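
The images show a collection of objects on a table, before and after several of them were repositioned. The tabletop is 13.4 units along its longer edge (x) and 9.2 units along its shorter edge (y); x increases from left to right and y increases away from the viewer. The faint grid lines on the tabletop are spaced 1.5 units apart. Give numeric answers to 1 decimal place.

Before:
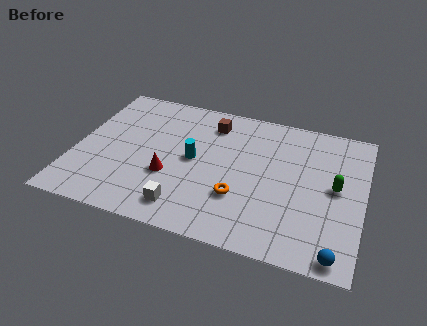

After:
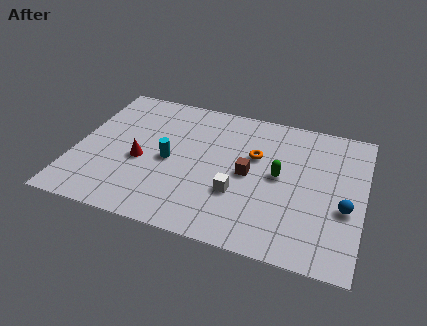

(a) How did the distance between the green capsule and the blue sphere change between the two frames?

-0.7

They were about 4.0 units apart before and 3.3 after — 0.7 units closer together.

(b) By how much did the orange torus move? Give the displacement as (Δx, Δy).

(0.5, 2.9)

The orange torus started near (7.8, 2.9) and ended near (8.3, 5.8).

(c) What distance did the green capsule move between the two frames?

2.6

The green capsule was near (12.1, 4.8) before and (9.5, 4.8) after, so it travelled √(2.6² + 0.0²) ≈ 2.6 units.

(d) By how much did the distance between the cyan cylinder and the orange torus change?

+1.3

They were about 2.9 units apart before and 4.2 after — 1.3 units further apart.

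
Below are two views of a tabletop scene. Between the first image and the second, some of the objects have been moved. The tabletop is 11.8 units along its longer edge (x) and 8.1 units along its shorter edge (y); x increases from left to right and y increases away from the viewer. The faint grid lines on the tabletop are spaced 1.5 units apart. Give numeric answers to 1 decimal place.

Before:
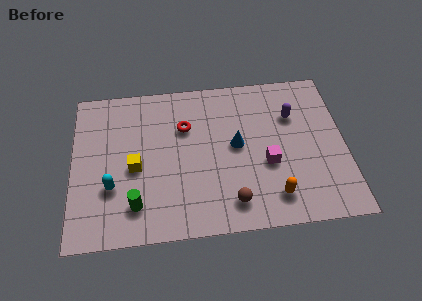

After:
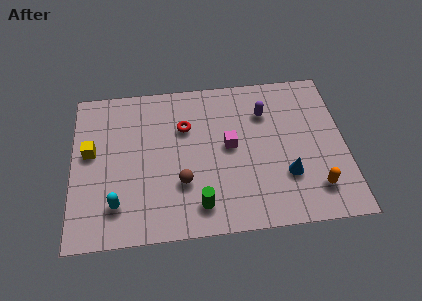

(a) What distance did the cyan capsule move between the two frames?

0.9

The cyan capsule moved from about (1.7, 2.7) to (1.9, 1.8), a distance of √(0.2² + 0.9²) ≈ 0.9.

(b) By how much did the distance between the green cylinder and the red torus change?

-0.3

They were about 4.4 units apart before and 4.1 after — 0.3 units closer together.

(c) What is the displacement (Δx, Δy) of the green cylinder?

(2.7, -0.3)

The green cylinder started near (2.7, 1.7) and ended near (5.4, 1.4).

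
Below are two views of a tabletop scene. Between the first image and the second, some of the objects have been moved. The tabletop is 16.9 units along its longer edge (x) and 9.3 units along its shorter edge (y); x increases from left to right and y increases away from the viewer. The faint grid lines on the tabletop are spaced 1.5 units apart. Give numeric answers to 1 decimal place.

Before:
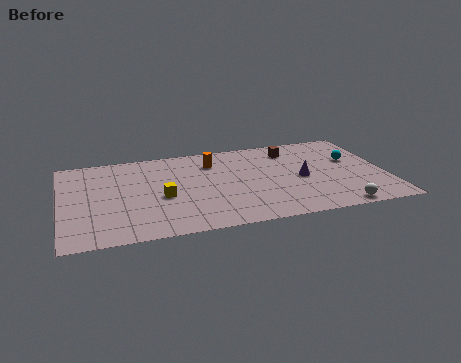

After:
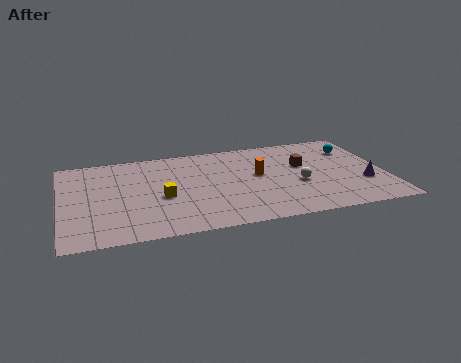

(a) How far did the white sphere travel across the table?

3.5

The white sphere was near (14.1, 0.8) before and (12.3, 3.8) after, so it travelled √(1.8² + 3.0²) ≈ 3.5 units.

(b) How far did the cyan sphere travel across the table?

1.2

The cyan sphere moved from about (15.3, 5.7) to (15.5, 6.9), a distance of √(0.2² + 1.2²) ≈ 1.2.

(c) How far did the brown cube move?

1.9

From (12.2, 7.5) to (12.7, 5.7), the brown cube covered √(0.5² + 1.8²) ≈ 1.9 units.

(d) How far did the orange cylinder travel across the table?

3.0

The orange cylinder was near (8.0, 7.1) before and (10.3, 5.2) after, so it travelled √(2.3² + 1.9²) ≈ 3.0 units.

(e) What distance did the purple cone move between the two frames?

3.4

From (12.5, 4.3) to (15.7, 3.1), the purple cone covered √(3.2² + 1.2²) ≈ 3.4 units.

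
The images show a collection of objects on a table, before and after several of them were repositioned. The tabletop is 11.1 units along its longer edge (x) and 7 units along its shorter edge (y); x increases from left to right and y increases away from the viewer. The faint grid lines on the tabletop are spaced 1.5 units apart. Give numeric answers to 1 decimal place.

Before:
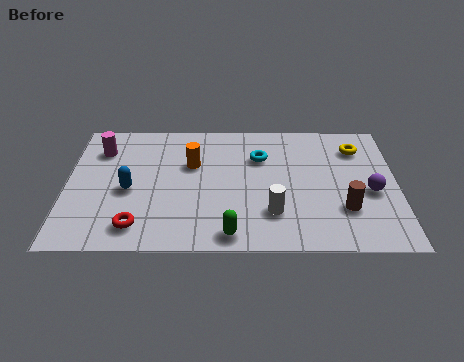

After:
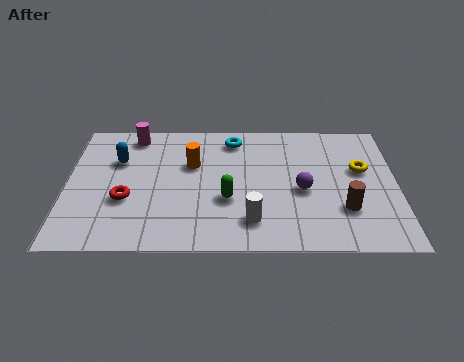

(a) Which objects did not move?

the brown cylinder and the orange cylinder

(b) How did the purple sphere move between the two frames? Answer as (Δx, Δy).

(-2.3, 0.1)

The purple sphere started near (10.2, 3.0) and ended near (7.9, 3.1).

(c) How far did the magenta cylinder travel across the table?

1.4

The magenta cylinder was near (1.1, 5.3) before and (2.2, 6.1) after, so it travelled √(1.1² + 0.8²) ≈ 1.4 units.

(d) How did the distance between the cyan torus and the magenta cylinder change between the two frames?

-2.0

Before: roughly 5.4 units apart; after: 3.4. That's 2.0 units closer together.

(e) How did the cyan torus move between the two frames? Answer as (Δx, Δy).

(-0.9, 1.0)

The cyan torus was at about (6.5, 4.9) and moved to about (5.6, 5.9).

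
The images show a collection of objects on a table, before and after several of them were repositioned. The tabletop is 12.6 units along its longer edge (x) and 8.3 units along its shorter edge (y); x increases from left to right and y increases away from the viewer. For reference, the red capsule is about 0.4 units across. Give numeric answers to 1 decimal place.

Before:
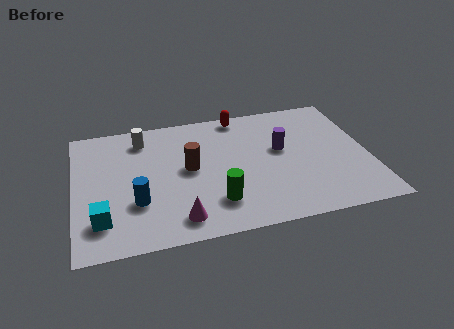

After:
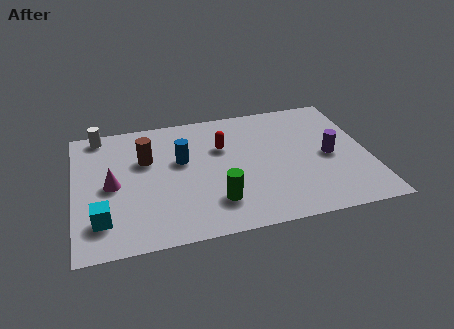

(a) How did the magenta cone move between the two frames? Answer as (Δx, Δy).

(-2.7, 2.7)

From the two frames, the magenta cone sits at roughly (4.3, 1.3) before and (1.6, 4.0) after.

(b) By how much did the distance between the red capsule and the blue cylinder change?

-4.8

Before: roughly 6.7 units apart; after: 1.9. That's 4.8 units closer together.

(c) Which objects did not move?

the cyan cube and the green cylinder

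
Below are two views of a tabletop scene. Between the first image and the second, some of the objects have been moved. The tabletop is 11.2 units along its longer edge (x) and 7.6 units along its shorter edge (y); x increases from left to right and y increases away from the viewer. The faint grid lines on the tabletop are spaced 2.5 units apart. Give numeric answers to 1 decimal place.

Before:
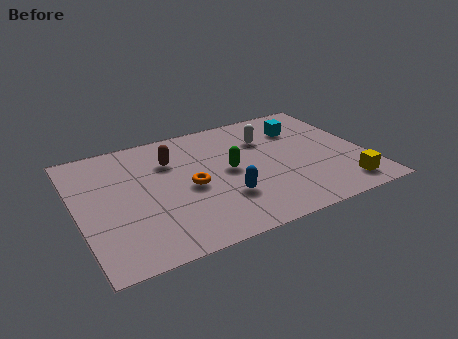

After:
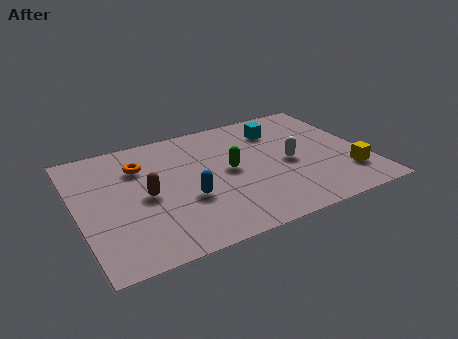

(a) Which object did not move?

the green capsule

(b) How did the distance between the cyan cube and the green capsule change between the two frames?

-0.6

Before: roughly 3.5 units apart; after: 2.9. That's 0.6 units closer together.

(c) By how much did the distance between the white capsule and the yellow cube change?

-2.2

They were about 4.8 units apart before and 2.6 after — 2.2 units closer together.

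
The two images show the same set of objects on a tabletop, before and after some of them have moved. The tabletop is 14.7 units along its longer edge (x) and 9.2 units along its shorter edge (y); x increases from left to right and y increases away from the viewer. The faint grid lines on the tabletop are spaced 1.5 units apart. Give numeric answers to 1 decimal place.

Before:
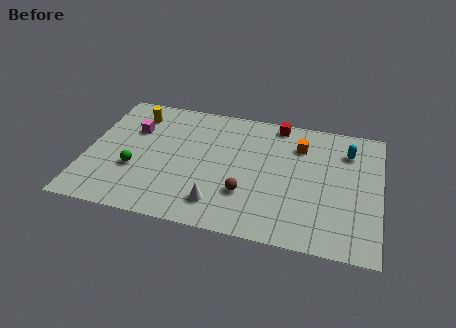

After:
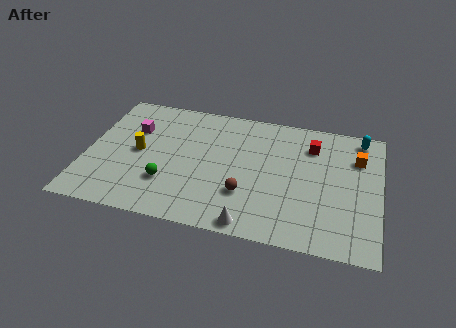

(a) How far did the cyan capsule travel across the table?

1.3

From (13.0, 7.0) to (13.6, 8.1), the cyan capsule covered √(0.6² + 1.1²) ≈ 1.3 units.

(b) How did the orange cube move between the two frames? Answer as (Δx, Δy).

(2.9, -0.3)

The orange cube started near (10.6, 6.9) and ended near (13.5, 6.6).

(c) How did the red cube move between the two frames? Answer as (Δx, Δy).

(1.8, -1.3)

The red cube started near (9.4, 8.3) and ended near (11.2, 7.0).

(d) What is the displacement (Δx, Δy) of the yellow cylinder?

(0.4, -2.8)

The yellow cylinder was at about (2.2, 7.4) and moved to about (2.6, 4.6).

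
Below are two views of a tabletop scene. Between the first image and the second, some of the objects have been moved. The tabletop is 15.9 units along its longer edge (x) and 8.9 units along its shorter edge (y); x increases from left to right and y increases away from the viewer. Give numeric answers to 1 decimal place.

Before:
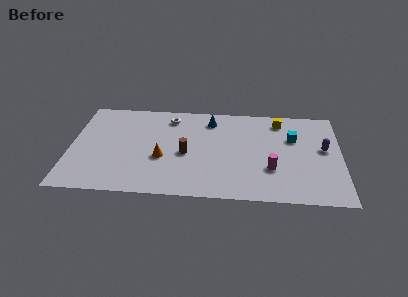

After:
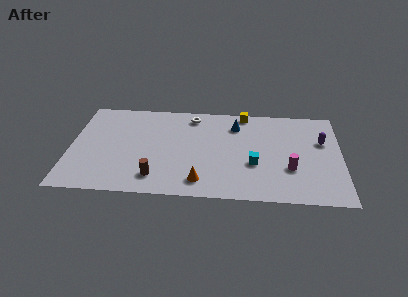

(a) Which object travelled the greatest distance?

the cyan cube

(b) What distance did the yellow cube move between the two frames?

2.2

The yellow cube was near (12.3, 7.5) before and (10.2, 8.1) after, so it travelled √(2.1² + 0.6²) ≈ 2.2 units.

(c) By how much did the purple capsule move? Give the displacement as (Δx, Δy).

(-0.1, 0.7)

From the two frames, the purple capsule sits at roughly (14.9, 5.0) before and (14.8, 5.7) after.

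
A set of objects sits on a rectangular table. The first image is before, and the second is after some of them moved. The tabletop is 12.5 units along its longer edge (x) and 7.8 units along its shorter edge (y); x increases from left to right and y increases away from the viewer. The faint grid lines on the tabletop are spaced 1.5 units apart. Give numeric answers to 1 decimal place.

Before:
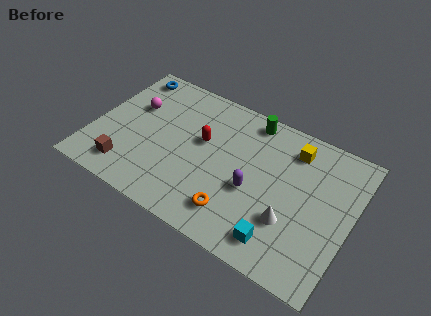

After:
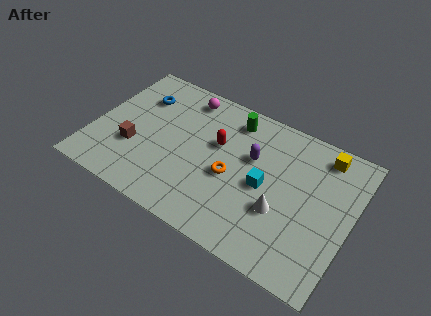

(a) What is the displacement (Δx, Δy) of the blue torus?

(0.8, -1.1)

The blue torus started near (1.1, 6.8) and ended near (1.9, 5.7).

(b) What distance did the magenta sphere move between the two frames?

2.9

From (1.7, 5.0) to (4.0, 6.7), the magenta sphere covered √(2.3² + 1.7²) ≈ 2.9 units.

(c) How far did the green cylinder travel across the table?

0.9

From (7.2, 6.9) to (6.4, 6.5), the green cylinder covered √(0.8² + 0.4²) ≈ 0.9 units.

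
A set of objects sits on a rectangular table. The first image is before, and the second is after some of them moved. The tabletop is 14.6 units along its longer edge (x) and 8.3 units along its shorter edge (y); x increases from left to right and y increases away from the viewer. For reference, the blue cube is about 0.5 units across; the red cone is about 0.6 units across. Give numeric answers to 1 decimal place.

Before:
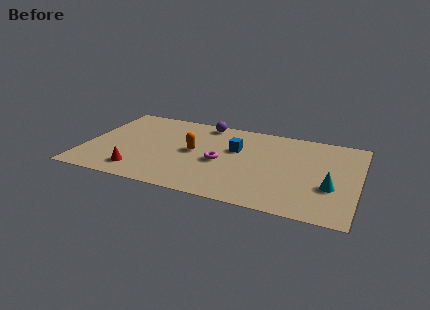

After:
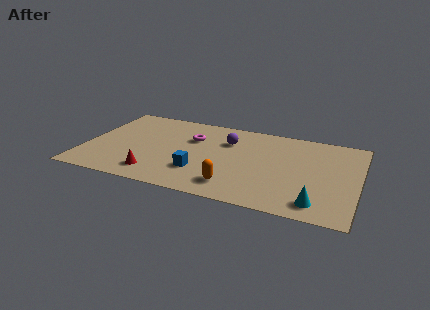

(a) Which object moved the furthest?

the orange capsule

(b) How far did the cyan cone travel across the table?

1.8

The cyan cone was near (13.2, 3.0) before and (12.6, 1.3) after, so it travelled √(0.6² + 1.7²) ≈ 1.8 units.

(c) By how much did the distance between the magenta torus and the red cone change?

-0.3

Before: roughly 4.7 units apart; after: 4.4. That's 0.3 units closer together.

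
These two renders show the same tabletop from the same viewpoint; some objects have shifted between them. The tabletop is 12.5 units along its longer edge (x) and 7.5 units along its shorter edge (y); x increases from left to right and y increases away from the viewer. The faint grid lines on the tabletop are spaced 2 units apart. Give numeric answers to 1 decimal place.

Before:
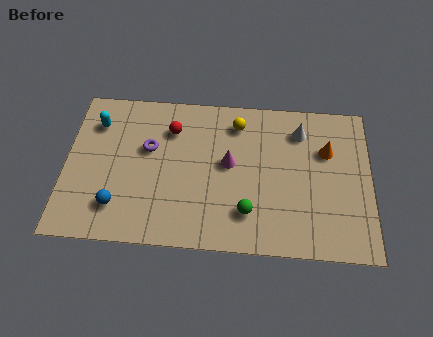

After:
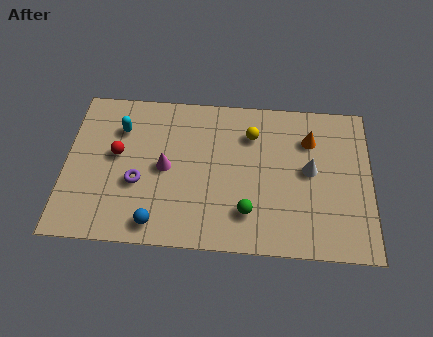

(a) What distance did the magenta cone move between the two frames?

2.6

The magenta cone was near (6.7, 4.1) before and (4.1, 3.7) after, so it travelled √(2.6² + 0.4²) ≈ 2.6 units.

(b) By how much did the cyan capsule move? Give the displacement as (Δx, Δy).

(1.0, -0.2)

The cyan capsule was at about (1.2, 5.7) and moved to about (2.2, 5.5).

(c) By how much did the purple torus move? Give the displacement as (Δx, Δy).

(-0.4, -1.7)

From the two frames, the purple torus sits at roughly (3.4, 4.6) before and (3.0, 2.9) after.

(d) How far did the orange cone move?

0.9

The orange cone moved from about (10.7, 5.0) to (10.0, 5.5), a distance of √(0.7² + 0.5²) ≈ 0.9.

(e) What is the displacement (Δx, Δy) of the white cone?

(0.4, -1.9)

The white cone was at about (9.6, 5.9) and moved to about (10.0, 4.0).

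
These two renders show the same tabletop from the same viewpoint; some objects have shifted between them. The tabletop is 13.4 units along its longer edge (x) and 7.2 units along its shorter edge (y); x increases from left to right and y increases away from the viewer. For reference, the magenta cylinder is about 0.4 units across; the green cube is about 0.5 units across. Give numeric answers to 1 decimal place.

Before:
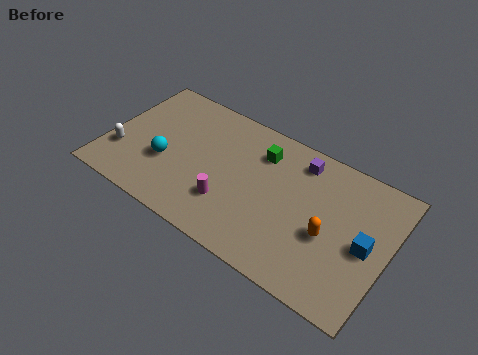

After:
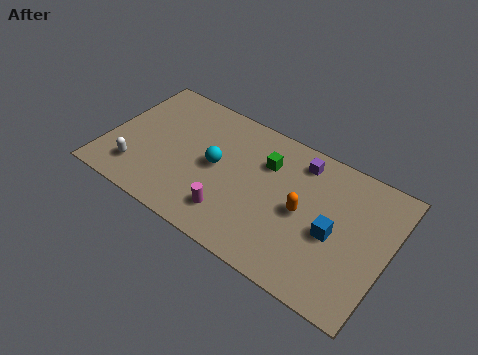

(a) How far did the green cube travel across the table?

0.5

The green cube was near (7.1, 5.5) before and (7.4, 5.1) after, so it travelled √(0.3² + 0.4²) ≈ 0.5 units.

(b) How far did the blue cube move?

1.5

From (12.4, 3.4) to (10.9, 3.2), the blue cube covered √(1.5² + 0.2²) ≈ 1.5 units.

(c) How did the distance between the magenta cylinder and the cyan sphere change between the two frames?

-0.9

The distance was about 3.3 in the first image and 2.4 in the second, so they moved 0.9 units closer together.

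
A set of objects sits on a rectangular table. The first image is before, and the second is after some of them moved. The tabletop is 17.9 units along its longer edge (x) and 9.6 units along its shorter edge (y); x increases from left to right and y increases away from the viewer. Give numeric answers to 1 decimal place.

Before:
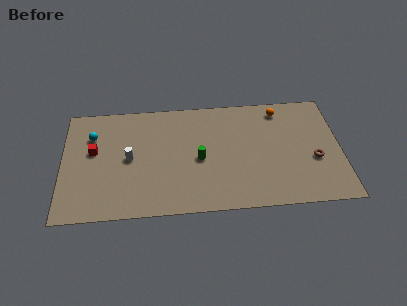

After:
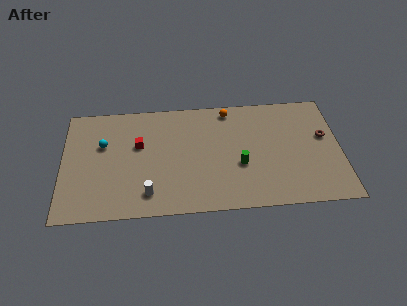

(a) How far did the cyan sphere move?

1.1

The cyan sphere was near (1.9, 6.9) before and (2.6, 6.1) after, so it travelled √(0.7² + 0.8²) ≈ 1.1 units.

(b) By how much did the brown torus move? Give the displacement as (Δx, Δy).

(0.7, 1.9)

The brown torus was at about (16.2, 3.8) and moved to about (16.9, 5.7).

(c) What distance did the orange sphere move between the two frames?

3.3

From (14.1, 8.2) to (10.8, 8.5), the orange sphere covered √(3.3² + 0.3²) ≈ 3.3 units.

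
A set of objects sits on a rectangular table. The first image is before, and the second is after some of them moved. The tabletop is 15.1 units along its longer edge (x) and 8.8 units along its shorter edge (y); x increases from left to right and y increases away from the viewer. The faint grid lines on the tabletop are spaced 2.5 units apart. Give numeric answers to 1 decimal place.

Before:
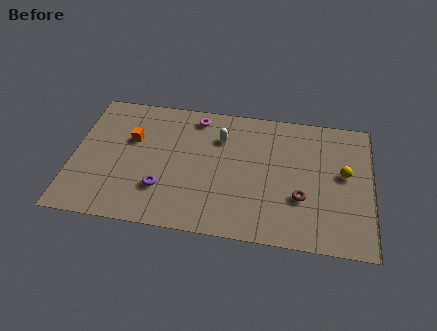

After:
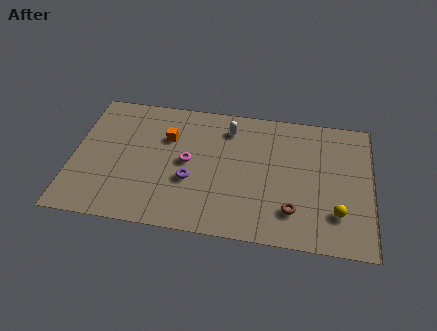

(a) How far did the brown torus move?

1.0

From (11.6, 3.0) to (11.2, 2.1), the brown torus covered √(0.4² + 0.9²) ≈ 1.0 units.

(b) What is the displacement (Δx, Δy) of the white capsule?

(0.4, 0.7)

The white capsule started near (7.4, 6.4) and ended near (7.8, 7.1).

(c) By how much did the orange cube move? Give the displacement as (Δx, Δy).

(1.8, 0.4)

The orange cube started near (2.9, 5.6) and ended near (4.7, 6.0).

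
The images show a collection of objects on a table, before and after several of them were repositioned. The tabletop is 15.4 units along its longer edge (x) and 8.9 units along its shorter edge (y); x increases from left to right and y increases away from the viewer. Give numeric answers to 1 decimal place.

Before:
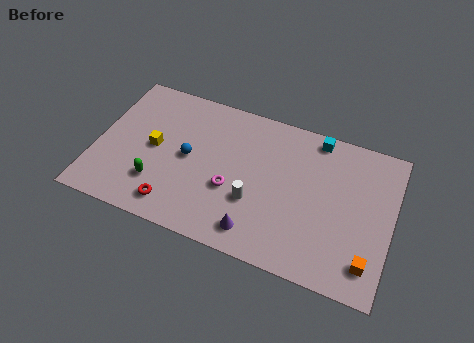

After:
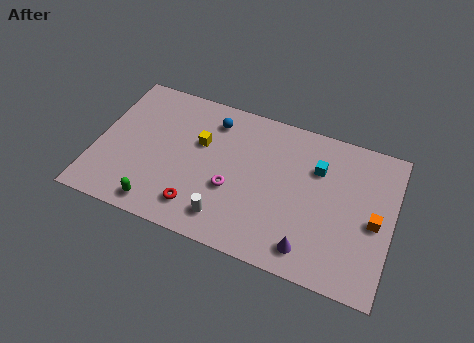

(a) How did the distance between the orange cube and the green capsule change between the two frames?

+0.3

They were about 11.0 units apart before and 11.3 after — 0.3 units further apart.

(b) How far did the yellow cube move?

2.5

From (3.0, 4.5) to (5.3, 5.6), the yellow cube covered √(2.3² + 1.1²) ≈ 2.5 units.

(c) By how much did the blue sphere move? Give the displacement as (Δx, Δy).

(1.0, 2.7)

The blue sphere started near (4.8, 4.5) and ended near (5.8, 7.2).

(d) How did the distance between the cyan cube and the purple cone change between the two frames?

-2.3

The distance was about 7.1 in the first image and 4.8 in the second, so they moved 2.3 units closer together.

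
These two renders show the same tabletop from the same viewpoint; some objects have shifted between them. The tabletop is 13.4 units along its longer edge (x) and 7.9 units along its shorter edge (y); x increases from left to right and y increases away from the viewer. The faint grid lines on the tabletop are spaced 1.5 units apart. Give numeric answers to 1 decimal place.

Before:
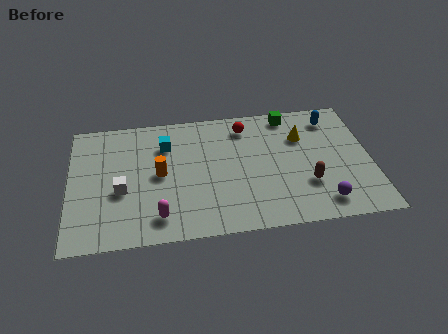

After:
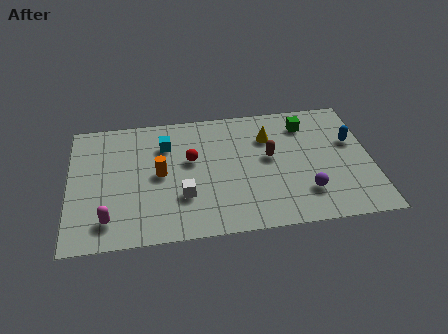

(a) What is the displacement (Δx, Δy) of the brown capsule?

(-1.6, 1.9)

From the two frames, the brown capsule sits at roughly (10.5, 2.5) before and (8.9, 4.4) after.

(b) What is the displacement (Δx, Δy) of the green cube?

(0.7, -0.7)

From the two frames, the green cube sits at roughly (9.9, 7.0) before and (10.6, 6.3) after.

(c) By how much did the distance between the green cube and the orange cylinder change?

+0.4

They were about 6.6 units apart before and 7.0 after — 0.4 units further apart.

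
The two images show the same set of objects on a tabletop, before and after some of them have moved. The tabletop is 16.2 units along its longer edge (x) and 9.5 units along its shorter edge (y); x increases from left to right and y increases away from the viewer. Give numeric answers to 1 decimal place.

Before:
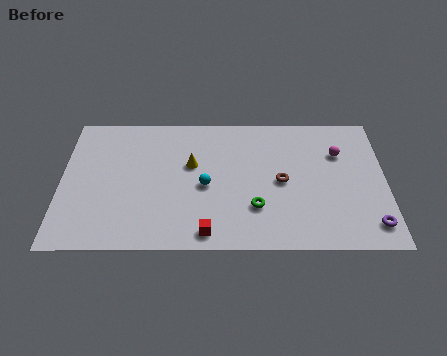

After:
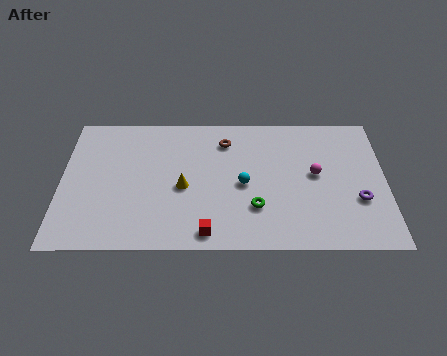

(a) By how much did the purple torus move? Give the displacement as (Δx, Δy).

(-0.6, 1.7)

The purple torus was at about (15.4, 1.6) and moved to about (14.8, 3.3).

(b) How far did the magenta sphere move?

1.9

The magenta sphere was near (13.9, 6.6) before and (12.7, 5.1) after, so it travelled √(1.2² + 1.5²) ≈ 1.9 units.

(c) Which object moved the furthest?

the brown torus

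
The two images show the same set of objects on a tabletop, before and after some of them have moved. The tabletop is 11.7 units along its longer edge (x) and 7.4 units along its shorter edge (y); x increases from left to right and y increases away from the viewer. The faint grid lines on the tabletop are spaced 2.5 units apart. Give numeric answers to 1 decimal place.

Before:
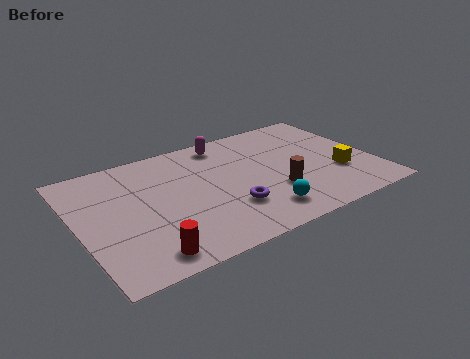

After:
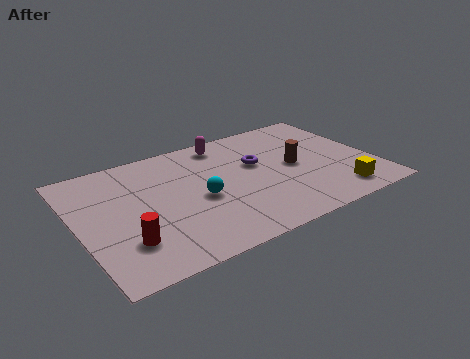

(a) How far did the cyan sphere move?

2.8

The cyan sphere moved from about (6.8, 1.4) to (4.7, 3.3), a distance of √(2.1² + 1.9²) ≈ 2.8.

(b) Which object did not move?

the magenta capsule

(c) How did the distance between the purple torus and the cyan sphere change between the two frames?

+1.4

The distance was about 1.4 in the first image and 2.8 in the second, so they moved 1.4 units further apart.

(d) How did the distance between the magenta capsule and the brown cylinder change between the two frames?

-0.6

Before: roughly 4.2 units apart; after: 3.6. That's 0.6 units closer together.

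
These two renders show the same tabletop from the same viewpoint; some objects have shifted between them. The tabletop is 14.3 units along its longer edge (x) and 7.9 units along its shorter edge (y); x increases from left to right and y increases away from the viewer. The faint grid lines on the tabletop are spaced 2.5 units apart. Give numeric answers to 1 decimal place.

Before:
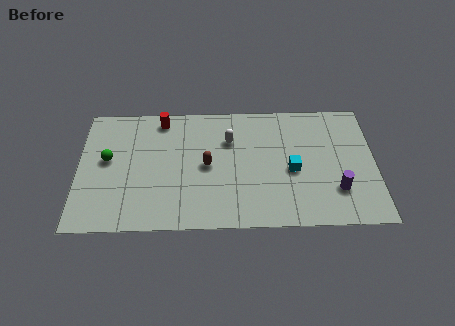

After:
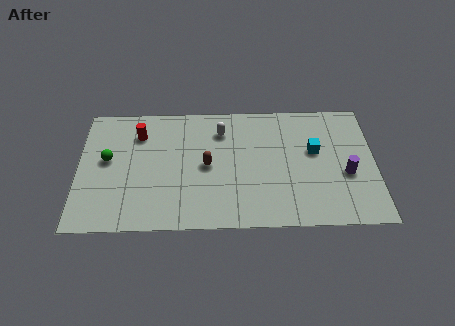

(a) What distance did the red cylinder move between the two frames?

1.4

The red cylinder was near (4.0, 6.9) before and (2.9, 6.0) after, so it travelled √(1.1² + 0.9²) ≈ 1.4 units.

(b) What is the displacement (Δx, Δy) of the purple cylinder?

(0.5, 1.0)

From the two frames, the purple cylinder sits at roughly (12.4, 2.2) before and (12.9, 3.2) after.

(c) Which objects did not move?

the brown capsule and the green sphere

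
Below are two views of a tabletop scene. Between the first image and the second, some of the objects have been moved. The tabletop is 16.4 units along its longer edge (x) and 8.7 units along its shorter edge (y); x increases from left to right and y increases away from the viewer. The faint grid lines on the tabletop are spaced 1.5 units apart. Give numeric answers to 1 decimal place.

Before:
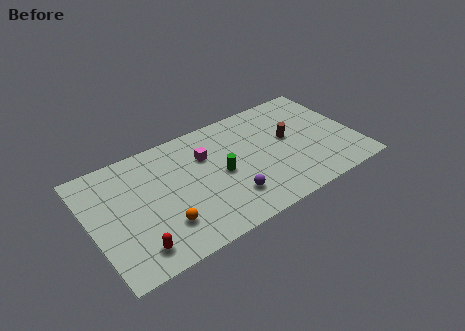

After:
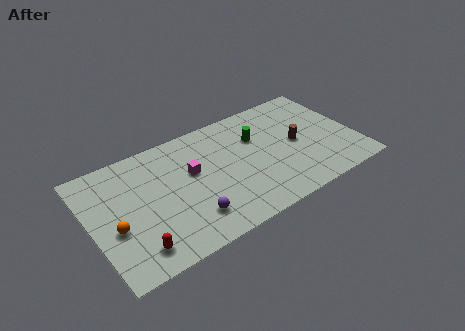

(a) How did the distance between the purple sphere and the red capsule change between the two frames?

-2.5

The distance was about 5.9 in the first image and 3.4 in the second, so they moved 2.5 units closer together.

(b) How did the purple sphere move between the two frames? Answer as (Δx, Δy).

(-2.5, -0.2)

The purple sphere was at about (8.2, 2.2) and moved to about (5.7, 2.0).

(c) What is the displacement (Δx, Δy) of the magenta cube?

(-1.0, -0.8)

The magenta cube was at about (7.3, 6.0) and moved to about (6.3, 5.2).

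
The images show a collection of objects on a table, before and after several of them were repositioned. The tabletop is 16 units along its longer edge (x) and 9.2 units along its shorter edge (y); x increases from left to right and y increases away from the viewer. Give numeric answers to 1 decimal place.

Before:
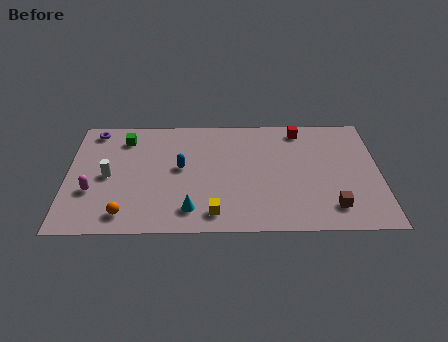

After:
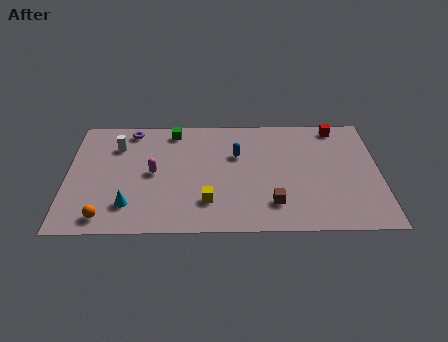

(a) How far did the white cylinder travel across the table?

2.4

From (2.1, 4.4) to (2.5, 6.8), the white cylinder covered √(0.4² + 2.4²) ≈ 2.4 units.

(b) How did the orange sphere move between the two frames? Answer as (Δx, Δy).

(-1.0, -0.2)

The orange sphere started near (3.0, 1.4) and ended near (2.0, 1.2).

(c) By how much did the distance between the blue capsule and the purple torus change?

+0.4

The distance was about 5.5 in the first image and 5.9 in the second, so they moved 0.4 units further apart.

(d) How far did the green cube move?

2.6

The green cube was near (2.9, 7.4) before and (5.4, 8.0) after, so it travelled √(2.5² + 0.6²) ≈ 2.6 units.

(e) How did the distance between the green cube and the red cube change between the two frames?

-0.6

The distance was about 9.1 in the first image and 8.5 in the second, so they moved 0.6 units closer together.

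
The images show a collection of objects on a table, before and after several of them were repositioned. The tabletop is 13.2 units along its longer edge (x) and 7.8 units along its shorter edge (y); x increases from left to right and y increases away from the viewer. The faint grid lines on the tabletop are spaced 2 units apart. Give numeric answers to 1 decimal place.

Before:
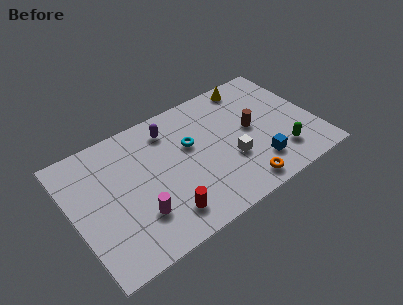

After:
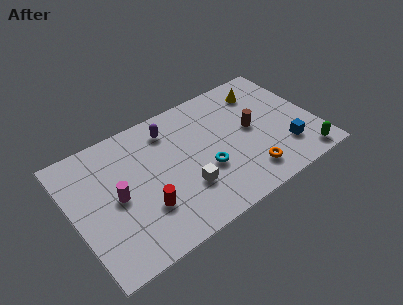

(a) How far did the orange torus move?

0.7

The orange torus was near (8.6, 1.0) before and (9.1, 1.5) after, so it travelled √(0.5² + 0.5²) ≈ 0.7 units.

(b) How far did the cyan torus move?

2.0

The cyan torus moved from about (6.5, 4.8) to (7.0, 2.9), a distance of √(0.5² + 1.9²) ≈ 2.0.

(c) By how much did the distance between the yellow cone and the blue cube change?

-0.9

Before: roughly 5.1 units apart; after: 4.2. That's 0.9 units closer together.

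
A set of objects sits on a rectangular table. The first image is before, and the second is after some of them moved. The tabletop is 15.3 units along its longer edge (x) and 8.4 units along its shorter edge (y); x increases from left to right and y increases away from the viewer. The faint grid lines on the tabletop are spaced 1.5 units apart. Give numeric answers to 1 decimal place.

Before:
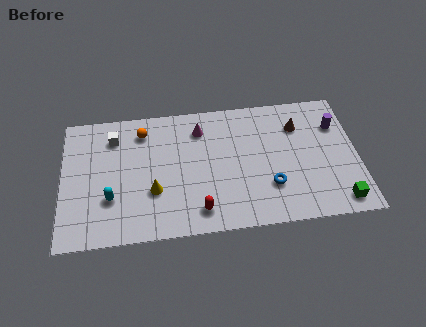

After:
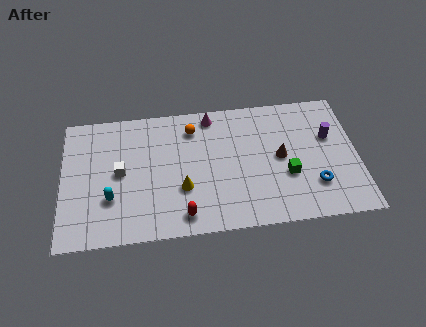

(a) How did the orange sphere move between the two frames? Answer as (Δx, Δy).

(2.6, -0.1)

The orange sphere was at about (4.2, 6.8) and moved to about (6.8, 6.7).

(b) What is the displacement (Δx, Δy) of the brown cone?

(-1.0, -1.9)

The brown cone was at about (12.3, 6.2) and moved to about (11.3, 4.3).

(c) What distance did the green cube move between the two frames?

3.3

The green cube was near (14.2, 1.1) before and (11.6, 3.1) after, so it travelled √(2.6² + 2.0²) ≈ 3.3 units.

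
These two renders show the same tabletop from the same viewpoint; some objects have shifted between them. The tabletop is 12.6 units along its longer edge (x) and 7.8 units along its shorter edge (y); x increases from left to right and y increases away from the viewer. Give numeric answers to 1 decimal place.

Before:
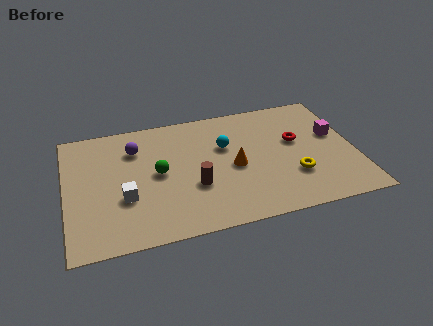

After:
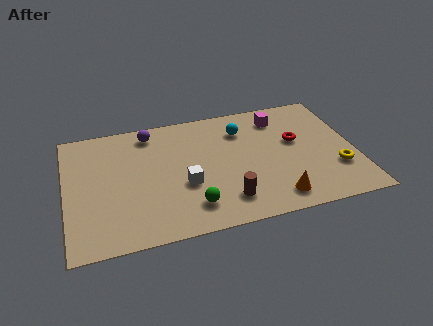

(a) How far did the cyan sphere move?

1.2

From (7.0, 5.0) to (7.8, 5.9), the cyan sphere covered √(0.8² + 0.9²) ≈ 1.2 units.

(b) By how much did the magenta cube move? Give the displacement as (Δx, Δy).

(-2.3, 1.7)

From the two frames, the magenta cube sits at roughly (11.8, 4.6) before and (9.5, 6.3) after.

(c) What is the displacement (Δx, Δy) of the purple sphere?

(0.7, 0.9)

The purple sphere started near (3.1, 5.8) and ended near (3.8, 6.7).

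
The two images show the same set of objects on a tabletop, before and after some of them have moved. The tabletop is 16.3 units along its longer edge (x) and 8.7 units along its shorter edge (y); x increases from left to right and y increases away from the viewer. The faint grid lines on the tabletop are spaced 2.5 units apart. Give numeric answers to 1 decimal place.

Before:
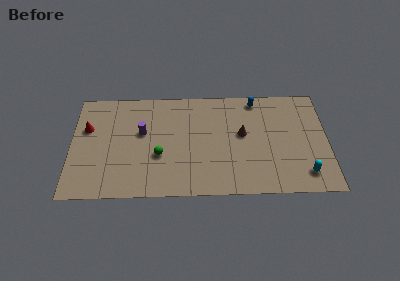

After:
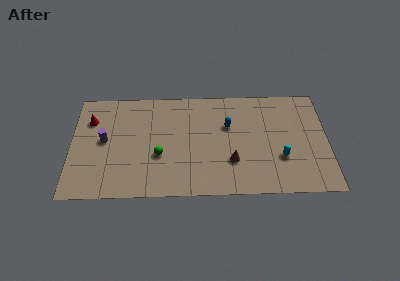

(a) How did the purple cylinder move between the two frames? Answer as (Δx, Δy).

(-2.4, -0.6)

The purple cylinder started near (4.5, 5.2) and ended near (2.1, 4.6).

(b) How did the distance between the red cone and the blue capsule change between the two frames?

-2.2

The distance was about 11.0 in the first image and 8.8 in the second, so they moved 2.2 units closer together.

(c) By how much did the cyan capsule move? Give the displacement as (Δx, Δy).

(-1.5, 1.3)

The cyan capsule started near (14.8, 1.6) and ended near (13.3, 2.9).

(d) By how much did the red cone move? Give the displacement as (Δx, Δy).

(0.2, 0.7)

From the two frames, the red cone sits at roughly (1.0, 5.6) before and (1.2, 6.3) after.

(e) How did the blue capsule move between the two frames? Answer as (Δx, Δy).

(-1.8, -2.1)

The blue capsule was at about (11.8, 7.7) and moved to about (10.0, 5.6).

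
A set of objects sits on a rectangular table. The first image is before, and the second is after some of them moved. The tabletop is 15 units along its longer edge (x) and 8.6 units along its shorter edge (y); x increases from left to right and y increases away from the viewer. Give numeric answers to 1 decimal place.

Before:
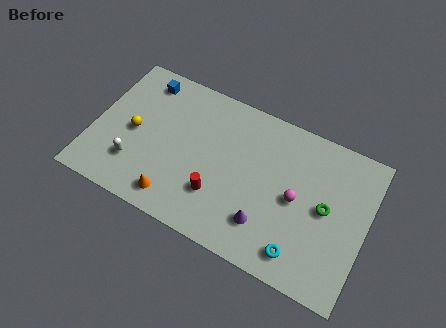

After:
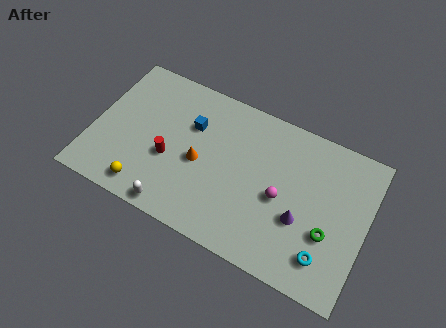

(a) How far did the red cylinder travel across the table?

2.9

From (7.1, 2.5) to (4.3, 3.4), the red cylinder covered √(2.8² + 0.9²) ≈ 2.9 units.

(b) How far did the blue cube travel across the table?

3.3

The blue cube was near (2.3, 7.3) before and (5.2, 5.8) after, so it travelled √(2.9² + 1.5²) ≈ 3.3 units.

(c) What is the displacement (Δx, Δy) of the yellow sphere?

(1.1, -2.9)

From the two frames, the yellow sphere sits at roughly (2.2, 4.1) before and (3.3, 1.2) after.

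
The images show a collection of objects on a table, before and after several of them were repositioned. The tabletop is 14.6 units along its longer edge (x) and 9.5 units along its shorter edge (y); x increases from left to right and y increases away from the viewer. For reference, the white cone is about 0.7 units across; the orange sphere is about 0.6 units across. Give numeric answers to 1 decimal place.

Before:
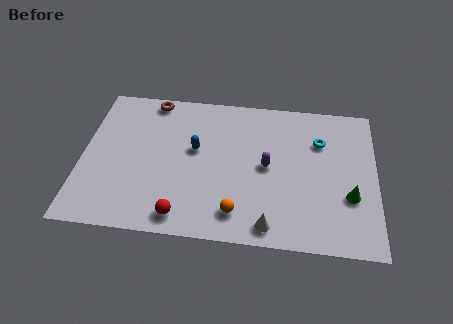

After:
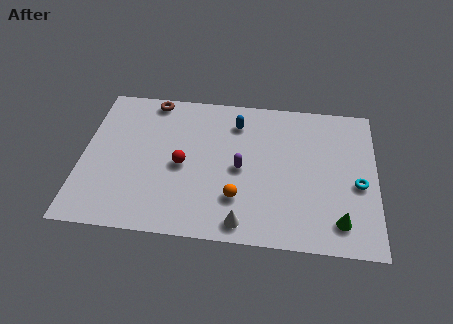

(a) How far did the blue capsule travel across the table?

2.8

The blue capsule moved from about (5.6, 5.5) to (7.6, 7.5), a distance of √(2.0² + 2.0²) ≈ 2.8.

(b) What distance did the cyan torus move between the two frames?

3.2

The cyan torus was near (11.8, 6.7) before and (13.7, 4.1) after, so it travelled √(1.9² + 2.6²) ≈ 3.2 units.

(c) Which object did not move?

the brown torus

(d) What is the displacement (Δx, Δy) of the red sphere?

(-0.1, 3.2)

The red sphere was at about (5.1, 1.2) and moved to about (5.0, 4.4).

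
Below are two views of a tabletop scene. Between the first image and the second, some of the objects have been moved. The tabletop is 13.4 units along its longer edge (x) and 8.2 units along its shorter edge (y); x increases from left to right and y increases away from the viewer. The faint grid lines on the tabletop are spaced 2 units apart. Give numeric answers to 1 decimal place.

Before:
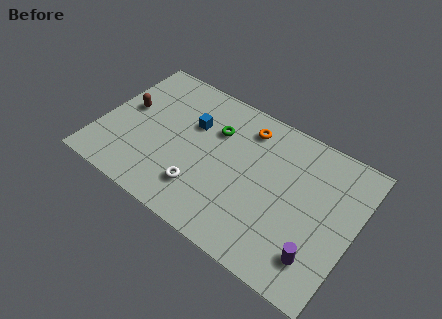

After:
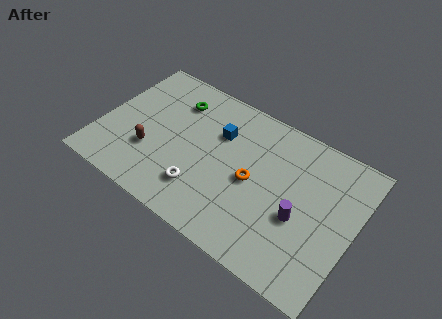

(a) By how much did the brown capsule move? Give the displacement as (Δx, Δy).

(1.6, -1.9)

The brown capsule started near (1.2, 4.6) and ended near (2.8, 2.7).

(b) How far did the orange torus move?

2.9

The orange torus moved from about (7.3, 6.7) to (8.1, 3.9), a distance of √(0.8² + 2.8²) ≈ 2.9.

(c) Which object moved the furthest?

the orange torus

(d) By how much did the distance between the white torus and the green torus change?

+1.1

Before: roughly 3.7 units apart; after: 4.8. That's 1.1 units further apart.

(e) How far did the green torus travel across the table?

2.4

The green torus was near (5.8, 5.7) before and (3.5, 6.3) after, so it travelled √(2.3² + 0.6²) ≈ 2.4 units.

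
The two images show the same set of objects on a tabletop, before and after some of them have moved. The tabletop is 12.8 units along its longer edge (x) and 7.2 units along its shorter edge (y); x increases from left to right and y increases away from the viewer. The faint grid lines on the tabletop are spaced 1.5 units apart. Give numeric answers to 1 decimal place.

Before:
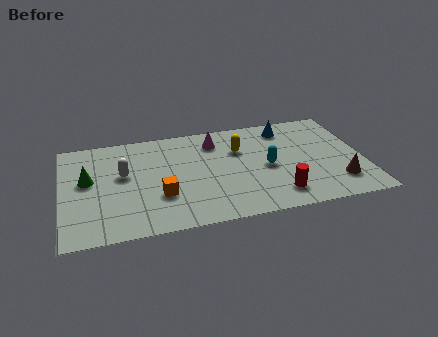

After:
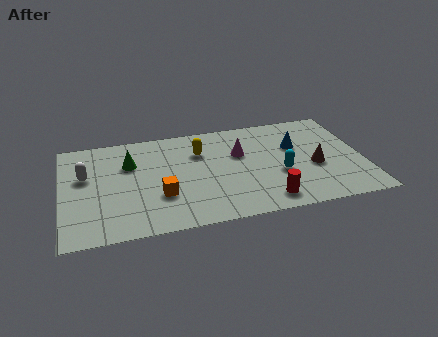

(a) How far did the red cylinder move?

0.6

The red cylinder moved from about (9.0, 1.4) to (8.5, 1.1), a distance of √(0.5² + 0.3²) ≈ 0.6.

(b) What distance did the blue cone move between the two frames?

1.4

The blue cone moved from about (9.7, 6.0) to (10.0, 4.6), a distance of √(0.3² + 1.4²) ≈ 1.4.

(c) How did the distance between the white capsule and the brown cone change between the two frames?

+0.5

They were about 9.3 units apart before and 9.8 after — 0.5 units further apart.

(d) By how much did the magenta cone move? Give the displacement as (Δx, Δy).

(1.0, -1.1)

From the two frames, the magenta cone sits at roughly (6.6, 5.7) before and (7.6, 4.6) after.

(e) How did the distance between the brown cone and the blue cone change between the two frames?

-3.0

The distance was about 4.7 in the first image and 1.7 in the second, so they moved 3.0 units closer together.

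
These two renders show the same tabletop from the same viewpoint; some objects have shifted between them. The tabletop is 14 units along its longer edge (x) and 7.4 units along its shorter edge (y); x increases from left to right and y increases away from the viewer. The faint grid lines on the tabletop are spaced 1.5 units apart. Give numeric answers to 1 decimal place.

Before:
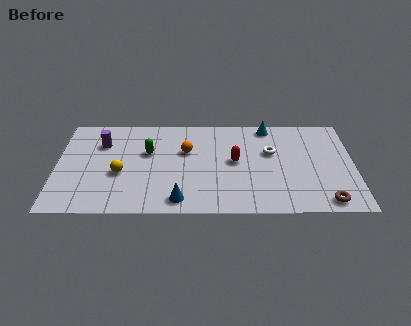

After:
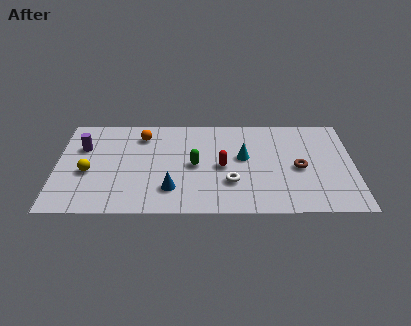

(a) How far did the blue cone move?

0.9

The blue cone was near (5.8, 1.0) before and (5.4, 1.8) after, so it travelled √(0.4² + 0.8²) ≈ 0.9 units.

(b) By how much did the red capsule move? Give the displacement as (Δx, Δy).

(-0.6, -0.4)

The red capsule was at about (8.4, 3.9) and moved to about (7.8, 3.5).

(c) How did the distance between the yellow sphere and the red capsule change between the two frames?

+0.8

The distance was about 5.5 in the first image and 6.3 in the second, so they moved 0.8 units further apart.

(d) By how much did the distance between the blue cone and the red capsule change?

-1.0

They were about 3.9 units apart before and 2.9 after — 1.0 units closer together.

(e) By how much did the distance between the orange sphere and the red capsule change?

+2.1

The distance was about 2.4 in the first image and 4.5 in the second, so they moved 2.1 units further apart.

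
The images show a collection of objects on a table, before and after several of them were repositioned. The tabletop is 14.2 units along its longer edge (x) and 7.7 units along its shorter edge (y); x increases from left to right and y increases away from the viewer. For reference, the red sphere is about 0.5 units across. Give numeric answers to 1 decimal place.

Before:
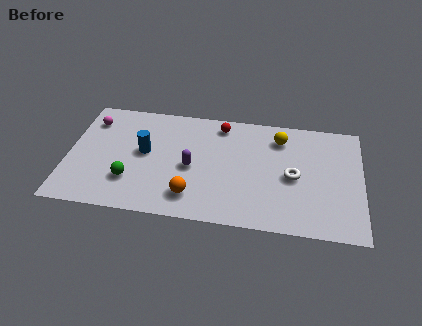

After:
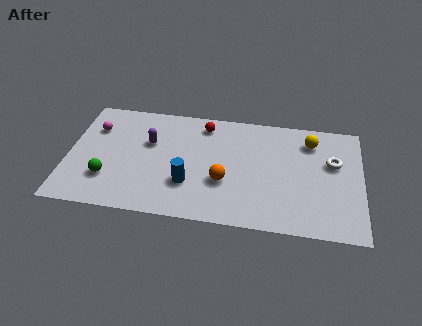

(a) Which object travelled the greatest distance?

the blue cylinder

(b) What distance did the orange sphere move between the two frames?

1.9

From (6.1, 1.6) to (7.6, 2.8), the orange sphere covered √(1.5² + 1.2²) ≈ 1.9 units.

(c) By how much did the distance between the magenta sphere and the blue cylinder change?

+2.4

They were about 3.2 units apart before and 5.6 after — 2.4 units further apart.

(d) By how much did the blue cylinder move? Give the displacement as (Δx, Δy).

(2.2, -1.8)

The blue cylinder started near (3.7, 4.2) and ended near (5.9, 2.4).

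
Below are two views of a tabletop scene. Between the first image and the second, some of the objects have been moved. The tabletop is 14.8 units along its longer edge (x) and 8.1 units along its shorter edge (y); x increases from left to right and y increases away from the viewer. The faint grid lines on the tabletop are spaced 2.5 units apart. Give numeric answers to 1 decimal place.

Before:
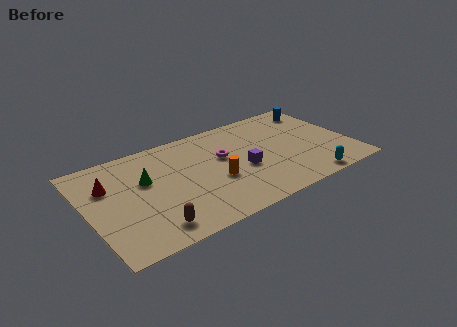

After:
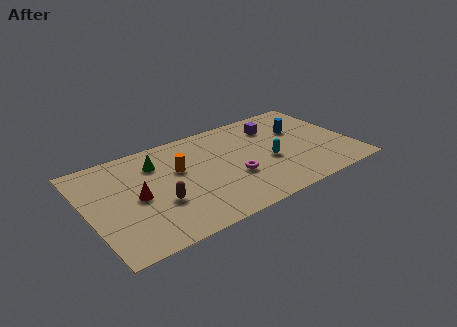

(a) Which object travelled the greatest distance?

the purple cube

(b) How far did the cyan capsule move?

3.2

The cyan capsule was near (11.9, 0.8) before and (10.1, 3.4) after, so it travelled √(1.8² + 2.6²) ≈ 3.2 units.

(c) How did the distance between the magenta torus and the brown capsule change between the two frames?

-1.6

They were about 5.8 units apart before and 4.2 after — 1.6 units closer together.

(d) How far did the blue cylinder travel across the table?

2.0

From (13.6, 6.7) to (12.2, 5.3), the blue cylinder covered √(1.4² + 1.4²) ≈ 2.0 units.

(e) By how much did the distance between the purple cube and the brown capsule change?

+1.9

They were about 5.9 units apart before and 7.8 after — 1.9 units further apart.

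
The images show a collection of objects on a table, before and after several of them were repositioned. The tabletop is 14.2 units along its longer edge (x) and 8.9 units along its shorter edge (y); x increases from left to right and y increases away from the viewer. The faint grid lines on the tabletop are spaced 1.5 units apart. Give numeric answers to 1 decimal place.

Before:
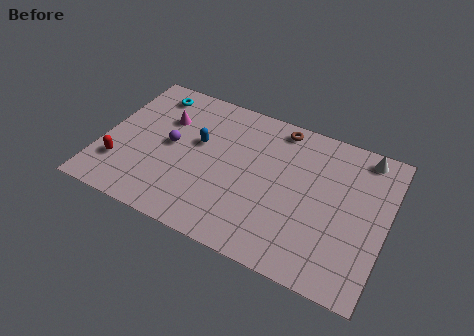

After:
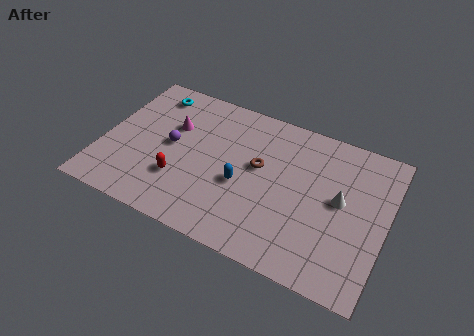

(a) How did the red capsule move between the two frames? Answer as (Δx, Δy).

(3.0, 0.3)

From the two frames, the red capsule sits at roughly (1.1, 2.4) before and (4.1, 2.7) after.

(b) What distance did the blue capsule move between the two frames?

2.9

The blue capsule was near (4.7, 5.3) before and (7.1, 3.7) after, so it travelled √(2.4² + 1.6²) ≈ 2.9 units.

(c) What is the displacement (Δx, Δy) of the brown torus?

(-0.7, -2.8)

The brown torus was at about (8.5, 7.9) and moved to about (7.8, 5.1).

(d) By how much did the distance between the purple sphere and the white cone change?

-1.5

The distance was about 10.0 in the first image and 8.5 in the second, so they moved 1.5 units closer together.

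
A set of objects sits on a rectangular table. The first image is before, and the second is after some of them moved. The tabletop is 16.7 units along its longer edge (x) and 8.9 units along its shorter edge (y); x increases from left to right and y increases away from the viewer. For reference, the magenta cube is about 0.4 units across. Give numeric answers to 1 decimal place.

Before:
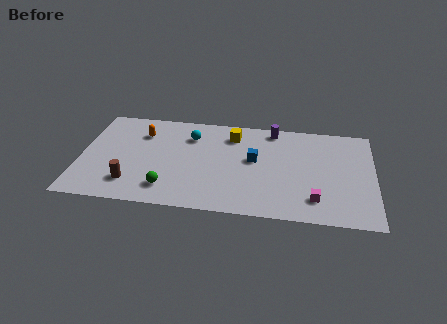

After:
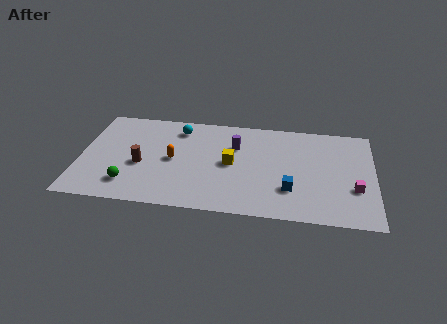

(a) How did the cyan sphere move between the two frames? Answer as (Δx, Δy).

(-0.7, 0.6)

From the two frames, the cyan sphere sits at roughly (6.2, 6.7) before and (5.5, 7.3) after.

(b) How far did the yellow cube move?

2.6

The yellow cube was near (8.6, 7.1) before and (8.6, 4.5) after, so it travelled √(0.0² + 2.6²) ≈ 2.6 units.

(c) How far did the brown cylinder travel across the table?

1.8

The brown cylinder was near (3.0, 2.0) before and (3.5, 3.7) after, so it travelled √(0.5² + 1.7²) ≈ 1.8 units.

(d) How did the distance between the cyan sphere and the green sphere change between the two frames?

+1.0

Before: roughly 5.0 units apart; after: 6.0. That's 1.0 units further apart.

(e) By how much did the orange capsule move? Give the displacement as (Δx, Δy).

(1.9, -2.2)

The orange capsule was at about (3.4, 6.6) and moved to about (5.3, 4.4).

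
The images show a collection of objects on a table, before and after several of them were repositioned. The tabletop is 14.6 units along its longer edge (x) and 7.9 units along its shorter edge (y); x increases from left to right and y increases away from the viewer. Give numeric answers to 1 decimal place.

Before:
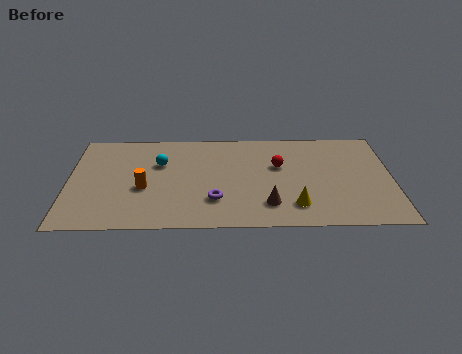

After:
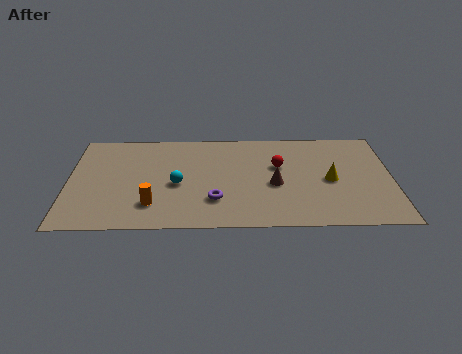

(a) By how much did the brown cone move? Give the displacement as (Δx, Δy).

(0.3, 1.6)

The brown cone was at about (9.0, 1.8) and moved to about (9.3, 3.4).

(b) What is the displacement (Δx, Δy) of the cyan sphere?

(0.8, -1.7)

The cyan sphere was at about (4.1, 5.2) and moved to about (4.9, 3.5).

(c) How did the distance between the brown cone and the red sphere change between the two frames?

-1.6

They were about 3.1 units apart before and 1.5 after — 1.6 units closer together.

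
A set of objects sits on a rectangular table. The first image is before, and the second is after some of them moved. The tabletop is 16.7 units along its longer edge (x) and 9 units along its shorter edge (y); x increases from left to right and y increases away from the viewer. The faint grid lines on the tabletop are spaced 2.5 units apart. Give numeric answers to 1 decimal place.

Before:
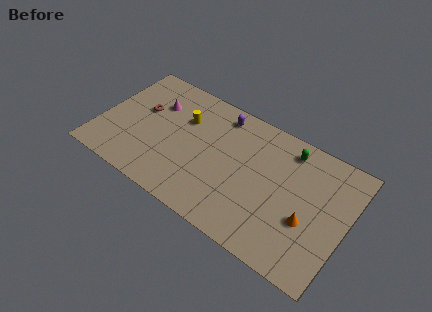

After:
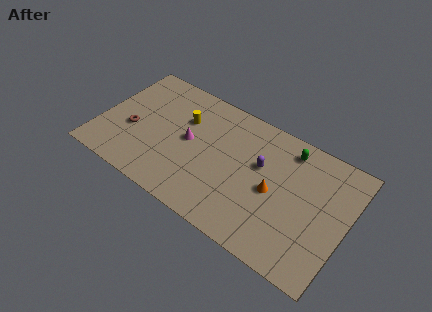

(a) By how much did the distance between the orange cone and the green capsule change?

-1.2

Before: roughly 4.6 units apart; after: 3.4. That's 1.2 units closer together.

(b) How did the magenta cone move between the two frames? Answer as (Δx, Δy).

(2.6, -1.6)

From the two frames, the magenta cone sits at roughly (3.4, 6.3) before and (6.0, 4.7) after.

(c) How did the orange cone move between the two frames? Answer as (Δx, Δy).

(-2.4, 0.8)

The orange cone started near (14.3, 3.4) and ended near (11.9, 4.2).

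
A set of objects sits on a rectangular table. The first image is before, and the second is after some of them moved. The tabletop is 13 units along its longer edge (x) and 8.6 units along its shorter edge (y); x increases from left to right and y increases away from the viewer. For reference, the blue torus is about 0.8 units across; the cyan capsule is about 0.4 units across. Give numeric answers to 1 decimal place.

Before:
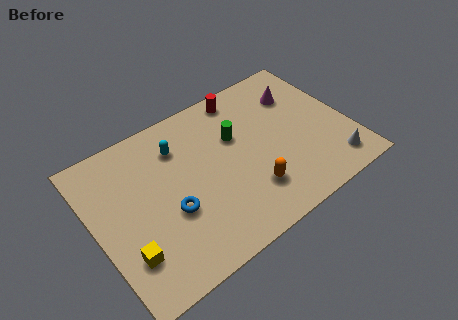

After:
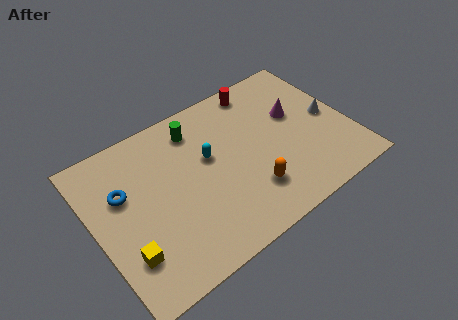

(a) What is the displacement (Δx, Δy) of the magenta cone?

(-0.4, -1.1)

The magenta cone started near (10.9, 6.3) and ended near (10.5, 5.2).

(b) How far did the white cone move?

2.8

The white cone moved from about (11.7, 1.4) to (12.1, 4.2), a distance of √(0.4² + 2.8²) ≈ 2.8.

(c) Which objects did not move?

the yellow cube and the orange capsule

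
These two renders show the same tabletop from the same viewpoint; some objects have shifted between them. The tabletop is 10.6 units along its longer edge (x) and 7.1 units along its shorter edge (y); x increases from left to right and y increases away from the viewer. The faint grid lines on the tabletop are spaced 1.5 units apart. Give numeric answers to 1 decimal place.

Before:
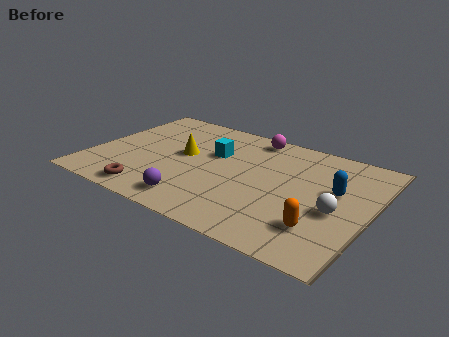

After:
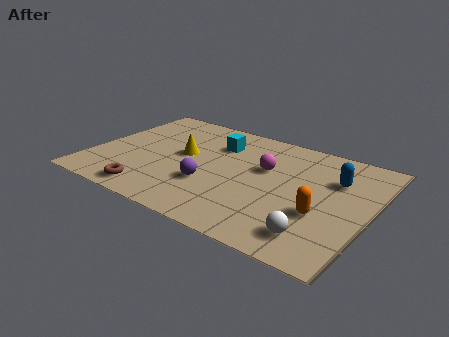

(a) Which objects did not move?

the yellow cone and the brown torus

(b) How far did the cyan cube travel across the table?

0.7

The cyan cube was near (4.5, 4.5) before and (4.5, 5.2) after, so it travelled √(0.0² + 0.7²) ≈ 0.7 units.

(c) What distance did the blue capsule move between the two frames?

0.7

The blue capsule was near (9.2, 4.2) before and (9.1, 4.9) after, so it travelled √(0.1² + 0.7²) ≈ 0.7 units.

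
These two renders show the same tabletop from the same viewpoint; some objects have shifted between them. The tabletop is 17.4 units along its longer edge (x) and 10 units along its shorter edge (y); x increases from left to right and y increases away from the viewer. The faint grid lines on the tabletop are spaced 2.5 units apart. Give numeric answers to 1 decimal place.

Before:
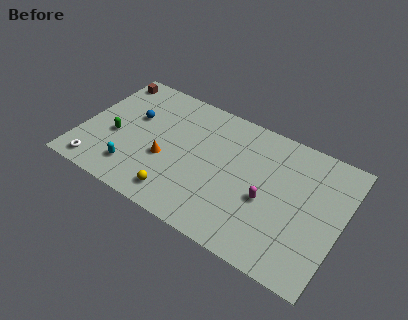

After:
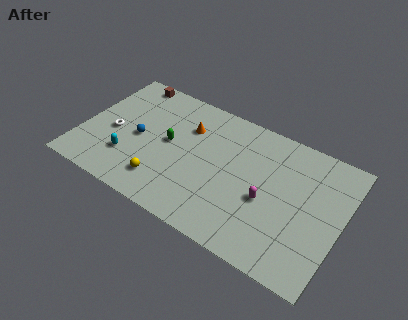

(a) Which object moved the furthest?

the green capsule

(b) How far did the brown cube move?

1.4

The brown cube moved from about (1.0, 8.7) to (2.3, 9.1), a distance of √(1.3² + 0.4²) ≈ 1.4.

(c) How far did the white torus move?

3.2

The white torus moved from about (1.6, 1.2) to (2.1, 4.4), a distance of √(0.5² + 3.2²) ≈ 3.2.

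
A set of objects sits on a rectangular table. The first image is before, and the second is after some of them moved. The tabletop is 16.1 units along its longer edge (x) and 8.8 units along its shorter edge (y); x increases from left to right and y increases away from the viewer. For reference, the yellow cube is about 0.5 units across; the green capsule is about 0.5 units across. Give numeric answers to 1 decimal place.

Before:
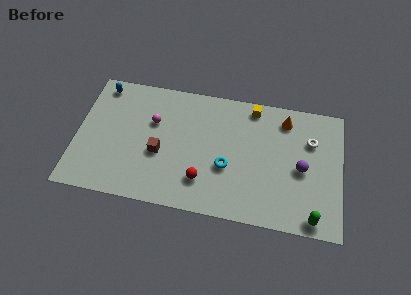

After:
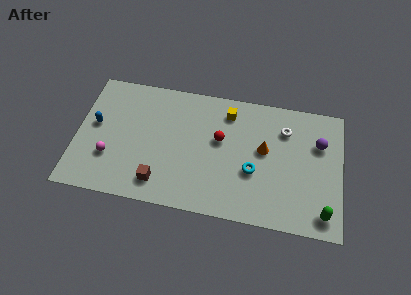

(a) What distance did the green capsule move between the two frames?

0.7

The green capsule moved from about (14.5, 0.9) to (15.1, 1.3), a distance of √(0.6² + 0.4²) ≈ 0.7.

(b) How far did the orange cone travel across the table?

2.6

The orange cone moved from about (12.6, 7.3) to (11.4, 5.0), a distance of √(1.2² + 2.3²) ≈ 2.6.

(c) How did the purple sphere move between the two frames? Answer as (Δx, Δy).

(1.0, 1.9)

The purple sphere was at about (13.7, 4.1) and moved to about (14.7, 6.0).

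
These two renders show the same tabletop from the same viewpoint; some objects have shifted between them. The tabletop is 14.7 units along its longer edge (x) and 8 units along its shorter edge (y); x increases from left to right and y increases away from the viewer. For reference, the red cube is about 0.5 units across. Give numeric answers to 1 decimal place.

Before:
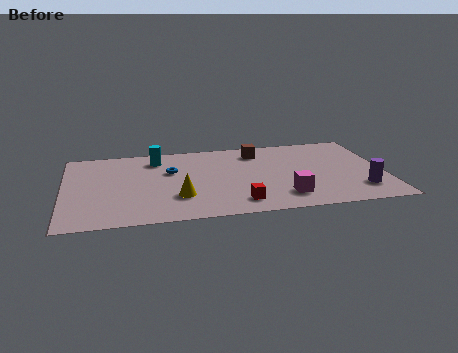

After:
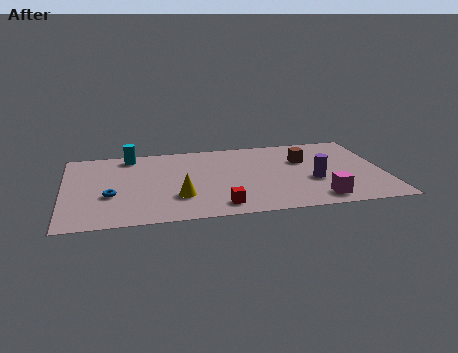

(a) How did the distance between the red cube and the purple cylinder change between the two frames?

-0.8

The distance was about 5.6 in the first image and 4.8 in the second, so they moved 0.8 units closer together.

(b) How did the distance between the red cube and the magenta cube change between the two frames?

+2.4

They were about 2.1 units apart before and 4.5 after — 2.4 units further apart.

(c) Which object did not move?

the yellow cone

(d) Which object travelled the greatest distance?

the blue torus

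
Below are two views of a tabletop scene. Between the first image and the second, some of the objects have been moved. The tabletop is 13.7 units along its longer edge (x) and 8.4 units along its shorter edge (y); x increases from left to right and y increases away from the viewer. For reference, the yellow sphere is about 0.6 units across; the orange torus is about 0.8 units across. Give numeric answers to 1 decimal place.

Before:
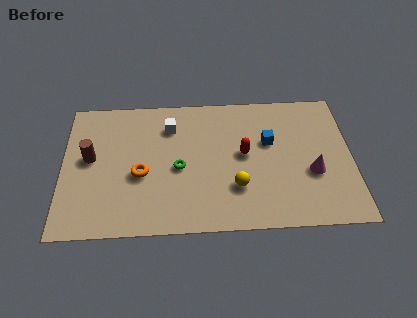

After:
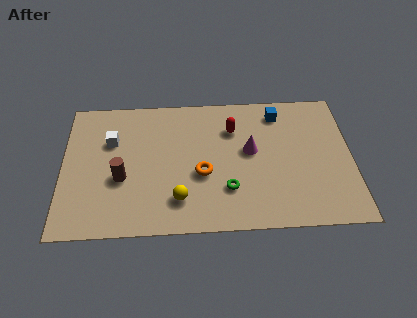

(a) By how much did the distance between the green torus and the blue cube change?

+0.7

The distance was about 4.5 in the first image and 5.2 in the second, so they moved 0.7 units further apart.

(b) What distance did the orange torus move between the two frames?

2.9

From (3.7, 3.5) to (6.6, 3.4), the orange torus covered √(2.9² + 0.1²) ≈ 2.9 units.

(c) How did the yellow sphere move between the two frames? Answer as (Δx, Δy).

(-2.7, -0.6)

The yellow sphere was at about (8.2, 2.5) and moved to about (5.5, 1.9).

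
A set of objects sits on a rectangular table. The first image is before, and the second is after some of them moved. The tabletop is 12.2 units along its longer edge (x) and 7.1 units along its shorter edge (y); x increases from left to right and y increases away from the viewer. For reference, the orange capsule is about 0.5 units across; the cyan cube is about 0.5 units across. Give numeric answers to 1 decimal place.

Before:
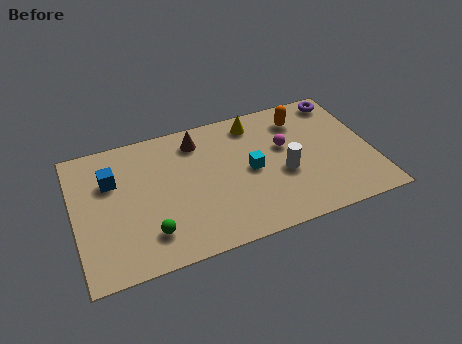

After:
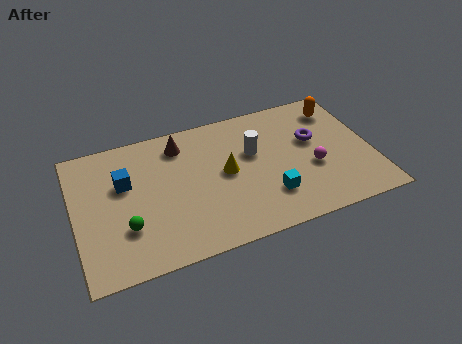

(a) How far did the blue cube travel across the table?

0.6

The blue cube was near (1.6, 4.8) before and (2.1, 4.5) after, so it travelled √(0.5² + 0.3²) ≈ 0.6 units.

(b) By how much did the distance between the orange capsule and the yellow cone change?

+3.4

They were about 1.9 units apart before and 5.3 after — 3.4 units further apart.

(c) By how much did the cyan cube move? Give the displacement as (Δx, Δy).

(0.6, -1.6)

From the two frames, the cyan cube sits at roughly (7.2, 3.5) before and (7.8, 1.9) after.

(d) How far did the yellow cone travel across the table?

2.7

The yellow cone moved from about (7.6, 6.0) to (6.2, 3.7), a distance of √(1.4² + 2.3²) ≈ 2.7.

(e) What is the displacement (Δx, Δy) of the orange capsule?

(1.6, 0.1)

From the two frames, the orange capsule sits at roughly (9.5, 5.6) before and (11.1, 5.7) after.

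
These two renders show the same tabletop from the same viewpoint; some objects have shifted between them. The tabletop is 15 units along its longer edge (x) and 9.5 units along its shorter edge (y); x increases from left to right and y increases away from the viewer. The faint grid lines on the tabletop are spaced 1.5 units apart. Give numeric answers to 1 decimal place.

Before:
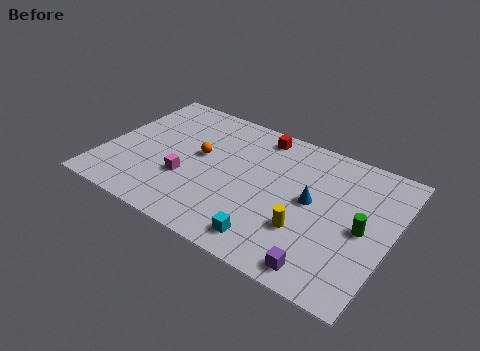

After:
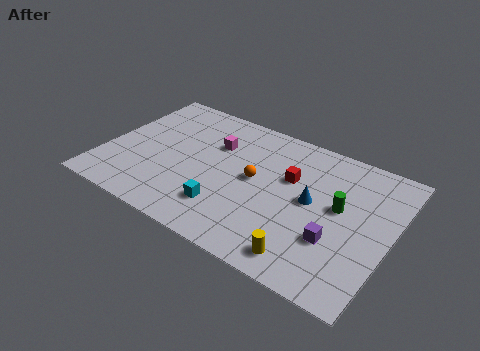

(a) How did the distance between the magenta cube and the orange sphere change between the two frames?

+0.8

They were about 2.0 units apart before and 2.8 after — 0.8 units further apart.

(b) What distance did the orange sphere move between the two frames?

3.0

The orange sphere moved from about (4.9, 5.3) to (7.9, 5.0), a distance of √(3.0² + 0.3²) ≈ 3.0.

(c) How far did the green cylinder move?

1.5

From (13.6, 4.5) to (12.3, 5.3), the green cylinder covered √(1.3² + 0.8²) ≈ 1.5 units.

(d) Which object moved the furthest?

the magenta cube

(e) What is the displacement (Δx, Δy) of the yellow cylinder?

(0.3, -1.7)

The yellow cylinder started near (10.9, 3.0) and ended near (11.2, 1.3).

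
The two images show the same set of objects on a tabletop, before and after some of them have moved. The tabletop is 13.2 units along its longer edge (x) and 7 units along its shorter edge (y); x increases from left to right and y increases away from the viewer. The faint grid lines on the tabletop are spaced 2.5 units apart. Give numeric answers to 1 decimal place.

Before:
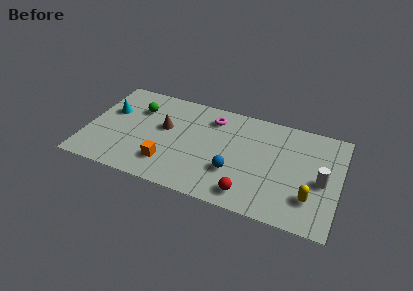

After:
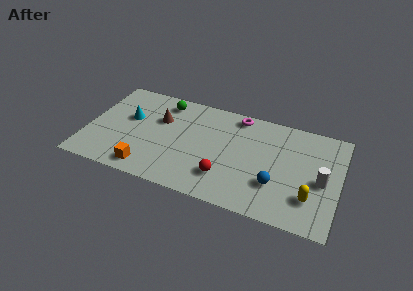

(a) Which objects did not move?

the yellow capsule and the white cylinder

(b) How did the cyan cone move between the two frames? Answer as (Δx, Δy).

(1.0, -0.2)

The cyan cone started near (1.1, 4.4) and ended near (2.1, 4.2).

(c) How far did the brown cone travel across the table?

0.6

The brown cone was near (4.0, 4.1) before and (3.7, 4.6) after, so it travelled √(0.3² + 0.5²) ≈ 0.6 units.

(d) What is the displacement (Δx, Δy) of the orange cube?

(-1.0, -0.7)

The orange cube started near (4.4, 1.7) and ended near (3.4, 1.0).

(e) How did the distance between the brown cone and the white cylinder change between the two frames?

+0.4

Before: roughly 8.3 units apart; after: 8.7. That's 0.4 units further apart.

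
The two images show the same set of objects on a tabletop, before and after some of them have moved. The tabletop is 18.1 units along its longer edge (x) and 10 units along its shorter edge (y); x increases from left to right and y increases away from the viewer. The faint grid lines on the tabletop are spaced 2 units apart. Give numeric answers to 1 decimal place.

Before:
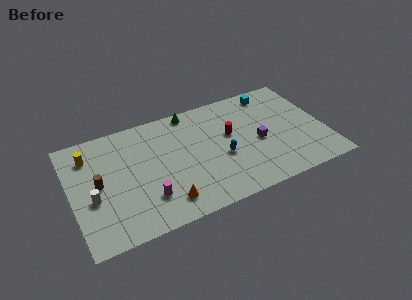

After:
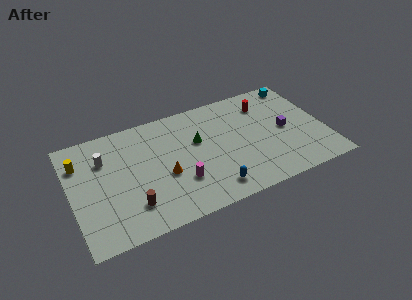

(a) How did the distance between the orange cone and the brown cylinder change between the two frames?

-2.5

Before: roughly 5.5 units apart; after: 3.0. That's 2.5 units closer together.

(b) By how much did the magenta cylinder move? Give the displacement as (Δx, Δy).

(2.4, 0.5)

From the two frames, the magenta cylinder sits at roughly (5.1, 2.6) before and (7.5, 3.1) after.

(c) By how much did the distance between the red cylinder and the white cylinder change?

+1.5

They were about 10.2 units apart before and 11.7 after — 1.5 units further apart.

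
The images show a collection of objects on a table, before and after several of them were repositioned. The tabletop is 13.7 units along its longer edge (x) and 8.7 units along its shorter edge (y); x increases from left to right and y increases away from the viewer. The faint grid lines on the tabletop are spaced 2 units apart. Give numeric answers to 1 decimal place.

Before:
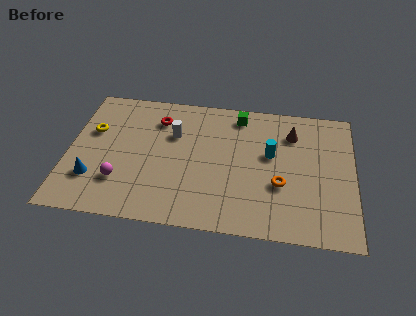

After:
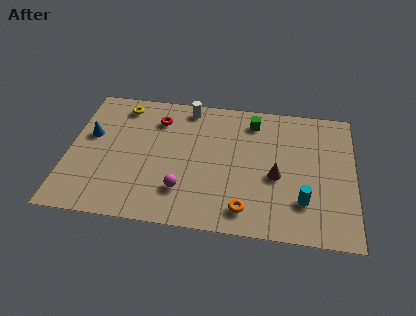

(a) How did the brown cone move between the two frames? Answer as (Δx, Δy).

(-0.7, -2.9)

From the two frames, the brown cone sits at roughly (10.7, 6.6) before and (10.0, 3.7) after.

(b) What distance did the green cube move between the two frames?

0.8

From (8.1, 7.5) to (8.8, 7.2), the green cube covered √(0.7² + 0.3²) ≈ 0.8 units.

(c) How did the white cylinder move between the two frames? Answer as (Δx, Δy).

(0.6, 1.9)

From the two frames, the white cylinder sits at roughly (5.0, 5.8) before and (5.6, 7.7) after.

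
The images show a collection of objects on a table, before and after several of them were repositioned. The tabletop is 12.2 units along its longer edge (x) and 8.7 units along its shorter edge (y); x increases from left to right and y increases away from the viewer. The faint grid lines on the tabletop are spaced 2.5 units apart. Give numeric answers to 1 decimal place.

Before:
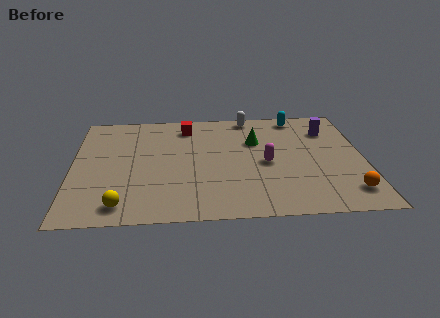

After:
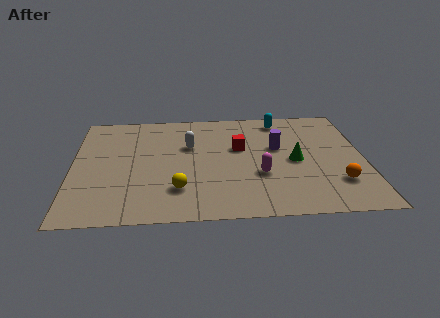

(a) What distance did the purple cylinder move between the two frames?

2.6

The purple cylinder moved from about (10.8, 6.5) to (8.6, 5.2), a distance of √(2.2² + 1.3²) ≈ 2.6.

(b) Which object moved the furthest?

the white capsule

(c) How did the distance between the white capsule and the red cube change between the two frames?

-0.7

The distance was about 2.8 in the first image and 2.1 in the second, so they moved 0.7 units closer together.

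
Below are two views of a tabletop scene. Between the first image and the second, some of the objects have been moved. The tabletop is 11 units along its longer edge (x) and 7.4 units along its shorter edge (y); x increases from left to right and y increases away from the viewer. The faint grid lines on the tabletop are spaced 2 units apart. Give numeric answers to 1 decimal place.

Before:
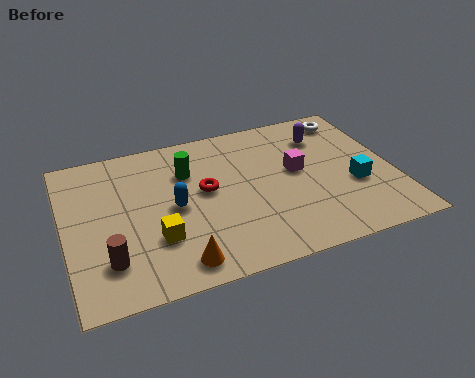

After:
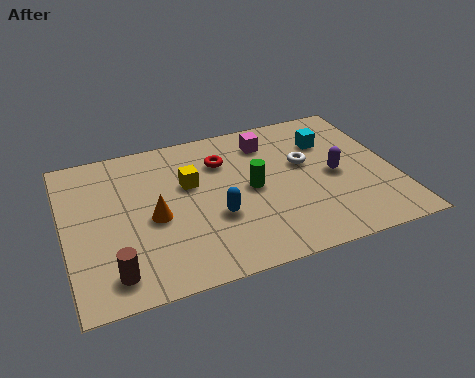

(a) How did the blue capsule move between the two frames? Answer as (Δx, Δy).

(1.3, -0.9)

From the two frames, the blue capsule sits at roughly (3.6, 3.6) before and (4.9, 2.7) after.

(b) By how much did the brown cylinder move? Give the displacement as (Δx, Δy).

(0.1, -0.6)

The brown cylinder started near (1.3, 1.8) and ended near (1.4, 1.2).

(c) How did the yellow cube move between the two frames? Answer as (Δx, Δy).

(1.3, 2.3)

The yellow cube was at about (2.9, 2.3) and moved to about (4.2, 4.6).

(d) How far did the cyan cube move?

2.6

From (9.6, 2.8) to (9.0, 5.3), the cyan cube covered √(0.6² + 2.5²) ≈ 2.6 units.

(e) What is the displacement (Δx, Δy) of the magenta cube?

(-0.8, 1.8)

The magenta cube started near (7.8, 4.1) and ended near (7.0, 5.9).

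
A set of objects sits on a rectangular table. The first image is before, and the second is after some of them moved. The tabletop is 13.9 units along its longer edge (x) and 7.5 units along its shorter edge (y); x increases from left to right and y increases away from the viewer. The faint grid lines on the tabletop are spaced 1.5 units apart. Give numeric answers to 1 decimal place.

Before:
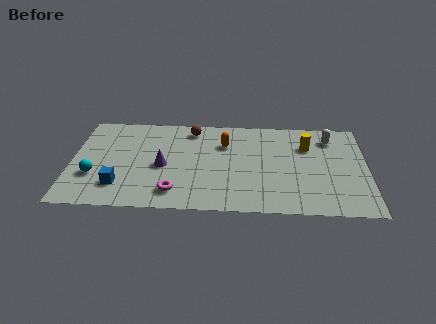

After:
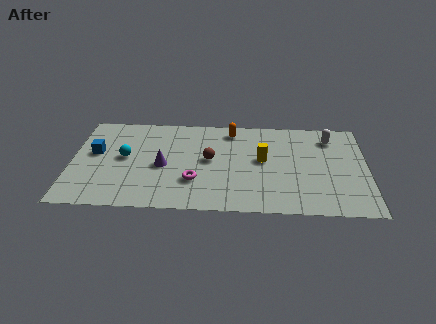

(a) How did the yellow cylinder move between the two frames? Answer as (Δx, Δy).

(-2.1, -1.2)

From the two frames, the yellow cylinder sits at roughly (11.1, 5.3) before and (9.0, 4.1) after.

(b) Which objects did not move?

the purple cone and the white capsule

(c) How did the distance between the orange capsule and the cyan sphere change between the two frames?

-1.2

The distance was about 6.7 in the first image and 5.5 in the second, so they moved 1.2 units closer together.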